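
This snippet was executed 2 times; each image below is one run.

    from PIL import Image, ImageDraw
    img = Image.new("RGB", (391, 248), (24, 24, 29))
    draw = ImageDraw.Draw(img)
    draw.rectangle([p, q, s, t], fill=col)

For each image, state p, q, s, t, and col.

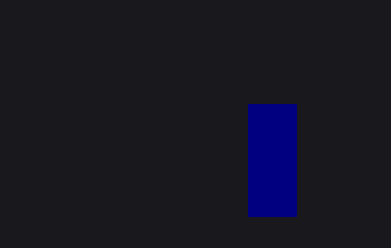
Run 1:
p = 248
q = 104
s = 296
t = 216
col = 'navy'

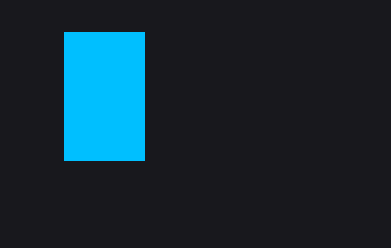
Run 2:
p = 64, q = 32, s = 144, t = 160, col = 'deepskyblue'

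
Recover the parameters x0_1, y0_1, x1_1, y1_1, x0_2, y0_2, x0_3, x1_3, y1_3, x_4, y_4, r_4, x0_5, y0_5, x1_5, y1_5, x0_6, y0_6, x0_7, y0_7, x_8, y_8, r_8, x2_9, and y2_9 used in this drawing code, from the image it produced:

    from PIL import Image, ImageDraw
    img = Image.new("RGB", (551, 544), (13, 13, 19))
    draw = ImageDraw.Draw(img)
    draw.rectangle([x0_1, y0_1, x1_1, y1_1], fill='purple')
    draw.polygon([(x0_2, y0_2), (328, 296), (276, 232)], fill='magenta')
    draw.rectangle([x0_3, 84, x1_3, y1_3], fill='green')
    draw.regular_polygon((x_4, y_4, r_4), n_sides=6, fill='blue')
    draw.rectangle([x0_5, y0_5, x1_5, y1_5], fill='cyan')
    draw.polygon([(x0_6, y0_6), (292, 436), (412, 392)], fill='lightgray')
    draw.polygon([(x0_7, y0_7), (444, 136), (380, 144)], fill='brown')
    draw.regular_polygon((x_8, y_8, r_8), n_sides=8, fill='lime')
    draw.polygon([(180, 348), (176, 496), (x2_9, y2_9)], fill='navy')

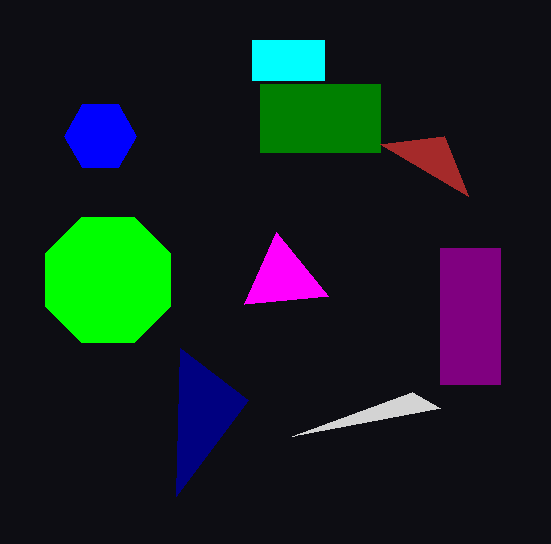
x0_1 = 440, y0_1 = 248, x1_1 = 500, y1_1 = 384, x0_2 = 244, y0_2 = 304, x0_3 = 260, x1_3 = 380, y1_3 = 152, x_4 = 100, y_4 = 136, r_4 = 36, x0_5 = 252, y0_5 = 40, x1_5 = 324, y1_5 = 80, x0_6 = 440, y0_6 = 408, x0_7 = 468, y0_7 = 196, x_8 = 108, y_8 = 280, r_8 = 68, x2_9 = 248, y2_9 = 400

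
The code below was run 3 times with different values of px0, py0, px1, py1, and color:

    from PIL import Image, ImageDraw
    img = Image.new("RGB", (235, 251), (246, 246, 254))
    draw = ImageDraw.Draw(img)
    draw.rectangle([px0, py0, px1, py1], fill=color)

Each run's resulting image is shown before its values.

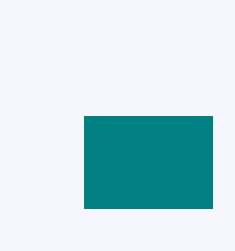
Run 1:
px0 = 84; py0 = 116; px1 = 212; py1 = 208; color = 'teal'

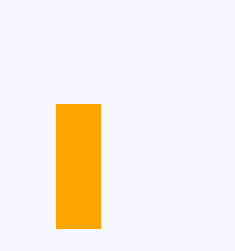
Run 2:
px0 = 56
py0 = 104
px1 = 100
py1 = 228
color = 'orange'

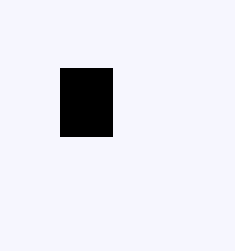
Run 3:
px0 = 60, py0 = 68, px1 = 112, py1 = 136, color = 'black'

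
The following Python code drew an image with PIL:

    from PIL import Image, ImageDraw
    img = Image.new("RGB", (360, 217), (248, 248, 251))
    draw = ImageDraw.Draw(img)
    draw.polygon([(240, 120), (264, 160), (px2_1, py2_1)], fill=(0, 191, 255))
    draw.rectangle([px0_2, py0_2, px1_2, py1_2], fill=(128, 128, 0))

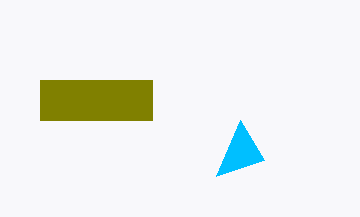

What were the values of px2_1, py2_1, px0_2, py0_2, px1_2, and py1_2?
px2_1 = 216, py2_1 = 176, px0_2 = 40, py0_2 = 80, px1_2 = 152, py1_2 = 120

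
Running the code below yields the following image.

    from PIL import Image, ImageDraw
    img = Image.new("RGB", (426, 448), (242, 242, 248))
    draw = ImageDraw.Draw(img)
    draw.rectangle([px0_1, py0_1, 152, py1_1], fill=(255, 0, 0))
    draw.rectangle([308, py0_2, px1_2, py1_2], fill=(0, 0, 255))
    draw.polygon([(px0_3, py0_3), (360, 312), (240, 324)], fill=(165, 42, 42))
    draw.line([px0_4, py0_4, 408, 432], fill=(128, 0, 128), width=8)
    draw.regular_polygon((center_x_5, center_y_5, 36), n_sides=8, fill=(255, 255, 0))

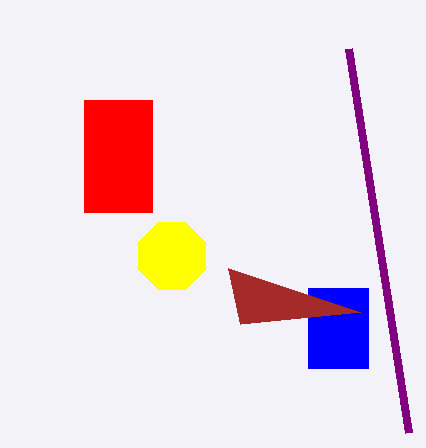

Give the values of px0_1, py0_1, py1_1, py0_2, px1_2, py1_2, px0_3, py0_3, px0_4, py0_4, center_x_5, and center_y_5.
px0_1 = 84, py0_1 = 100, py1_1 = 212, py0_2 = 288, px1_2 = 368, py1_2 = 368, px0_3 = 228, py0_3 = 268, px0_4 = 348, py0_4 = 48, center_x_5 = 172, center_y_5 = 256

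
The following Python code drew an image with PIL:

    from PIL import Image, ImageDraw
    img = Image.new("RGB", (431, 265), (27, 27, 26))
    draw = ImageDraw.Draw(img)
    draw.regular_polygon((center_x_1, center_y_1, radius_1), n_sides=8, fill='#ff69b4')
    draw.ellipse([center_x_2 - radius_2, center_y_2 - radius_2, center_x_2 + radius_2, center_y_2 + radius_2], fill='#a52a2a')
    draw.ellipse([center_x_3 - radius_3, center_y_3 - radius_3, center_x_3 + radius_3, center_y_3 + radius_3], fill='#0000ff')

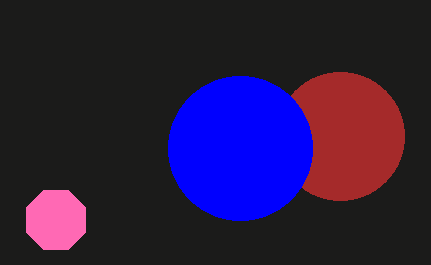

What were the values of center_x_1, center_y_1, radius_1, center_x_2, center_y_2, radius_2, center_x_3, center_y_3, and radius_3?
center_x_1 = 56
center_y_1 = 220
radius_1 = 32
center_x_2 = 340
center_y_2 = 136
radius_2 = 64
center_x_3 = 240
center_y_3 = 148
radius_3 = 72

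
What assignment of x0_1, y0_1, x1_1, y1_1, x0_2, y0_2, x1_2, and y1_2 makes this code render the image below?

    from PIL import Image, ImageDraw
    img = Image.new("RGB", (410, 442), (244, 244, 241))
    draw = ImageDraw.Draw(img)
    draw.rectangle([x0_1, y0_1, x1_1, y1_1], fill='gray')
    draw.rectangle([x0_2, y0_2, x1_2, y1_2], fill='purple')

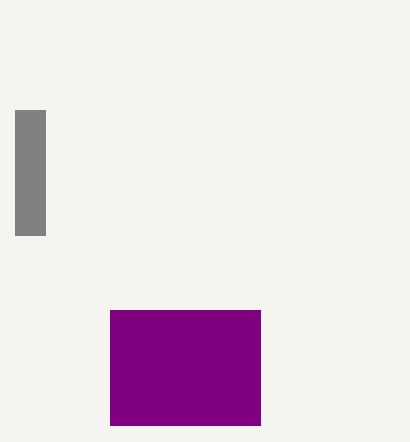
x0_1 = 15; y0_1 = 110; x1_1 = 45; y1_1 = 235; x0_2 = 110; y0_2 = 310; x1_2 = 260; y1_2 = 425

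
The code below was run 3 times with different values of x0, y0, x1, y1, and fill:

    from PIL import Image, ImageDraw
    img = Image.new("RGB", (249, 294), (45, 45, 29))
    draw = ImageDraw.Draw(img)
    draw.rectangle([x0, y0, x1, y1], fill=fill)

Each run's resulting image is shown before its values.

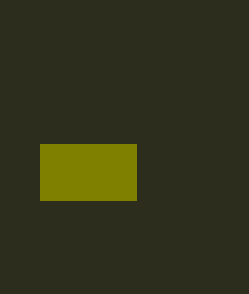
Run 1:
x0 = 40
y0 = 144
x1 = 136
y1 = 200
fill = 'olive'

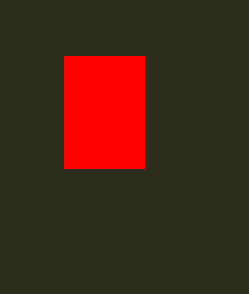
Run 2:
x0 = 64
y0 = 56
x1 = 144
y1 = 168
fill = 'red'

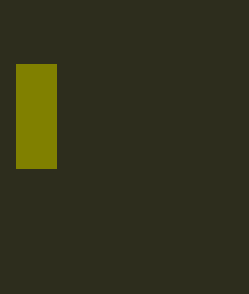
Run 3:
x0 = 16; y0 = 64; x1 = 56; y1 = 168; fill = 'olive'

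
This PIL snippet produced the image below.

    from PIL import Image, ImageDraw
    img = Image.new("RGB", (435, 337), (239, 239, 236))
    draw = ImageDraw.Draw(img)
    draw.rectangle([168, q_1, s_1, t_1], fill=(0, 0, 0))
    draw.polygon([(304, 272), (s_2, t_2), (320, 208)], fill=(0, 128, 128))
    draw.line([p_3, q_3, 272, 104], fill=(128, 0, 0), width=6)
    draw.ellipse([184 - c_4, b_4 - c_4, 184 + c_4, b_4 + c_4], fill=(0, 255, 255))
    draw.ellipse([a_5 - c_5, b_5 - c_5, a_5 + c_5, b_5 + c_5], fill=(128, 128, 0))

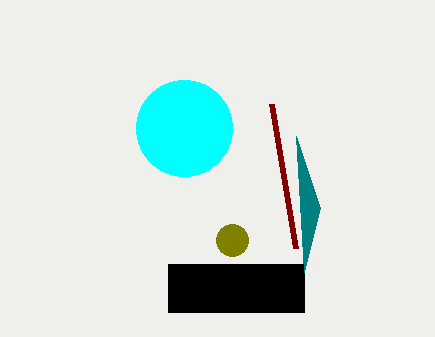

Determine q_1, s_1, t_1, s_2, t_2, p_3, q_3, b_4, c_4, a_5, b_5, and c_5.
q_1 = 264
s_1 = 304
t_1 = 312
s_2 = 296
t_2 = 136
p_3 = 296
q_3 = 248
b_4 = 128
c_4 = 48
a_5 = 232
b_5 = 240
c_5 = 16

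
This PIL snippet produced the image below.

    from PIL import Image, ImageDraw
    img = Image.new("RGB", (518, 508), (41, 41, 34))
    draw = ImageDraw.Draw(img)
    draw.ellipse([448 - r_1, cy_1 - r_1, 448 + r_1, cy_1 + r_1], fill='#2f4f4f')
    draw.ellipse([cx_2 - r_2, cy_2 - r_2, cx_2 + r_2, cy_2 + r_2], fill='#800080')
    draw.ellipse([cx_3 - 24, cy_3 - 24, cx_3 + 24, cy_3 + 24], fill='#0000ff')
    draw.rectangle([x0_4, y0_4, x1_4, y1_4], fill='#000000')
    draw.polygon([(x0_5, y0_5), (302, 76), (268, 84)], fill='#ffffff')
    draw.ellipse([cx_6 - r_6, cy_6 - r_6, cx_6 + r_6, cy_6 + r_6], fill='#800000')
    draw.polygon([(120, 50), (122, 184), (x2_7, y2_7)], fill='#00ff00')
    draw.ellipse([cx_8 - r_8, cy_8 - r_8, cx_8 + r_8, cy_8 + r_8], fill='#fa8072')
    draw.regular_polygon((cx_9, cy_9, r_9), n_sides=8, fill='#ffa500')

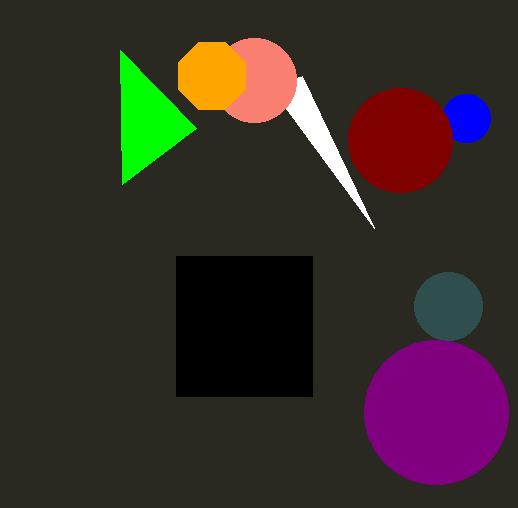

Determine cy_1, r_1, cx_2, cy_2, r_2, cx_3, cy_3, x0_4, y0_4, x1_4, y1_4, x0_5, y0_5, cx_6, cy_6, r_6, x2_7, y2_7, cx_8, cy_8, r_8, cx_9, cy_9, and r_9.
cy_1 = 306
r_1 = 34
cx_2 = 436
cy_2 = 412
r_2 = 72
cx_3 = 466
cy_3 = 118
x0_4 = 176
y0_4 = 256
x1_4 = 312
y1_4 = 396
x0_5 = 374
y0_5 = 228
cx_6 = 400
cy_6 = 140
r_6 = 52
x2_7 = 196
y2_7 = 128
cx_8 = 254
cy_8 = 80
r_8 = 42
cx_9 = 212
cy_9 = 76
r_9 = 36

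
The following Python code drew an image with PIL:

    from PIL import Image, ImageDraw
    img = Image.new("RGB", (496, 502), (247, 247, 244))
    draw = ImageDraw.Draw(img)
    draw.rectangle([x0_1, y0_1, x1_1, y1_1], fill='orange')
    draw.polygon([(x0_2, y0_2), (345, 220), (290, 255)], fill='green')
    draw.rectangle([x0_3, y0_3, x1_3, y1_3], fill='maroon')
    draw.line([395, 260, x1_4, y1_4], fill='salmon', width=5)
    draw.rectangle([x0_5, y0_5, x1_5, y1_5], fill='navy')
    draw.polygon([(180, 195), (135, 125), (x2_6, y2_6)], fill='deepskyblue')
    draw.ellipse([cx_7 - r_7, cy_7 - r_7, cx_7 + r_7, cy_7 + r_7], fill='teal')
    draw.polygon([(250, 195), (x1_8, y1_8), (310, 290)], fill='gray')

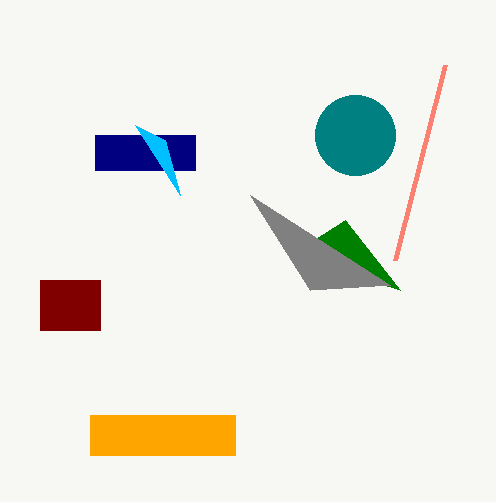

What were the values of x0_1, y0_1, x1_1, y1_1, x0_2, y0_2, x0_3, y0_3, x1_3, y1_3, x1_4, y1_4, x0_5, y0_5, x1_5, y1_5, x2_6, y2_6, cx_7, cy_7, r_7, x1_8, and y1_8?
x0_1 = 90, y0_1 = 415, x1_1 = 235, y1_1 = 455, x0_2 = 400, y0_2 = 290, x0_3 = 40, y0_3 = 280, x1_3 = 100, y1_3 = 330, x1_4 = 445, y1_4 = 65, x0_5 = 95, y0_5 = 135, x1_5 = 195, y1_5 = 170, x2_6 = 165, y2_6 = 140, cx_7 = 355, cy_7 = 135, r_7 = 40, x1_8 = 390, y1_8 = 285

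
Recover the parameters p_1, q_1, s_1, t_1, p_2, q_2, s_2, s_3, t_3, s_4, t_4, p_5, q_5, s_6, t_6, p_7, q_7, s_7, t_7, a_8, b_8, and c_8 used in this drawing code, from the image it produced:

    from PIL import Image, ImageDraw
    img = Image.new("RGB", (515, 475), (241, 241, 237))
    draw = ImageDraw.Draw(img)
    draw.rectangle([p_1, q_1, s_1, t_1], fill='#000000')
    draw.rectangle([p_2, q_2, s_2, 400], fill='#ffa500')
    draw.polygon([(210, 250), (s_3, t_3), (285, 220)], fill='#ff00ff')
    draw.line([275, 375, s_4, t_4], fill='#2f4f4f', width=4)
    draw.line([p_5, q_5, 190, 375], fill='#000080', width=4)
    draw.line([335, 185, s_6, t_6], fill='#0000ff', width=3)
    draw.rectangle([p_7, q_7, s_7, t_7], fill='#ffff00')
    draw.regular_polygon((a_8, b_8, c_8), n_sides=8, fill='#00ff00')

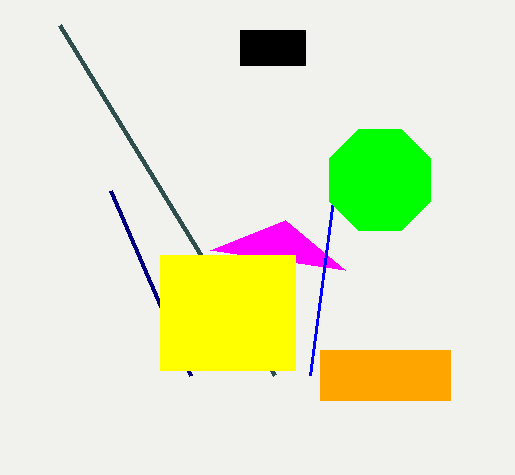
p_1 = 240, q_1 = 30, s_1 = 305, t_1 = 65, p_2 = 320, q_2 = 350, s_2 = 450, s_3 = 345, t_3 = 270, s_4 = 60, t_4 = 25, p_5 = 110, q_5 = 190, s_6 = 310, t_6 = 375, p_7 = 160, q_7 = 255, s_7 = 295, t_7 = 370, a_8 = 380, b_8 = 180, c_8 = 55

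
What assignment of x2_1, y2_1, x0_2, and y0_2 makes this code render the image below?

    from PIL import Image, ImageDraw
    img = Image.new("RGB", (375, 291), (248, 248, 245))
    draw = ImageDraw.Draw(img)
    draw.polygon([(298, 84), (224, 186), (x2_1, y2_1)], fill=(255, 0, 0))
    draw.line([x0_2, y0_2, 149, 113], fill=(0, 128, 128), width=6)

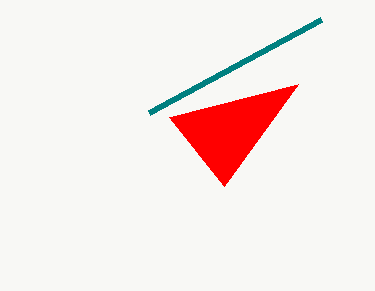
x2_1 = 169; y2_1 = 117; x0_2 = 321; y0_2 = 20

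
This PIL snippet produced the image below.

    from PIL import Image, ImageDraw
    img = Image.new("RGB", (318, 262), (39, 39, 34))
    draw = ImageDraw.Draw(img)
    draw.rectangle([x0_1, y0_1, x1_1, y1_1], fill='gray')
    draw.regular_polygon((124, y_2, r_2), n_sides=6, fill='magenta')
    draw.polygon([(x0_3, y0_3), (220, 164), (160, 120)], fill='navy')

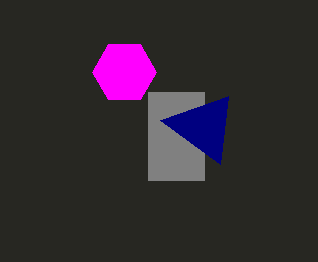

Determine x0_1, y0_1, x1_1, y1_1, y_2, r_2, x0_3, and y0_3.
x0_1 = 148; y0_1 = 92; x1_1 = 204; y1_1 = 180; y_2 = 72; r_2 = 32; x0_3 = 228; y0_3 = 96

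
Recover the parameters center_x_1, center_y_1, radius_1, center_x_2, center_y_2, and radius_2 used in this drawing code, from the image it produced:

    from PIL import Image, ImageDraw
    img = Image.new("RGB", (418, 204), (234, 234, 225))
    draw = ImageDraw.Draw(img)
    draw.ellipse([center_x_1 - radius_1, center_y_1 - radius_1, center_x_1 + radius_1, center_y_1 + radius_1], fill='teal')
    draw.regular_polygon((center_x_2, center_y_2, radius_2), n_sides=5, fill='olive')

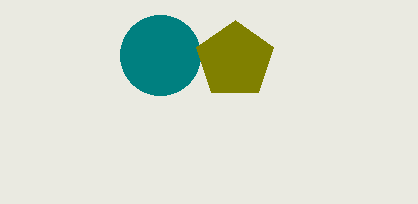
center_x_1 = 160
center_y_1 = 55
radius_1 = 40
center_x_2 = 235
center_y_2 = 60
radius_2 = 40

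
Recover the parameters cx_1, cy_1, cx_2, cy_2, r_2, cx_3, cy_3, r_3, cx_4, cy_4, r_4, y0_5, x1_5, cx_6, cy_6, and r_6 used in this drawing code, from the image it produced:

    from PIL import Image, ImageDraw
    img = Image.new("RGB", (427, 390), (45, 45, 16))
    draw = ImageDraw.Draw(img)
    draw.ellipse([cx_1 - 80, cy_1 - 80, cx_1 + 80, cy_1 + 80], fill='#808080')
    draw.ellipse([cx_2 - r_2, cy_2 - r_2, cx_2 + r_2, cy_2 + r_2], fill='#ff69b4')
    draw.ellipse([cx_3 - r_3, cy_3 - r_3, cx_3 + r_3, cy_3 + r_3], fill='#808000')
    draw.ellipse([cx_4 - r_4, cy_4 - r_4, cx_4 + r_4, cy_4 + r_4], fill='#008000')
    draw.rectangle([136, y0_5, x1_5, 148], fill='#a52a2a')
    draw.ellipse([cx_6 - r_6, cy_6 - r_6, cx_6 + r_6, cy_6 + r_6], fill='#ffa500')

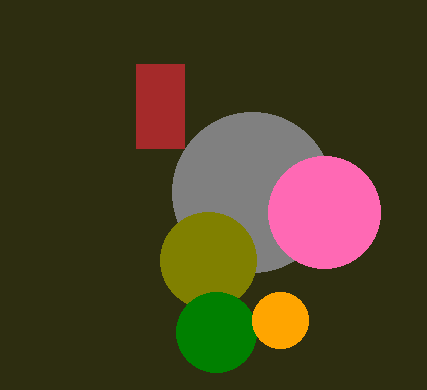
cx_1 = 252; cy_1 = 192; cx_2 = 324; cy_2 = 212; r_2 = 56; cx_3 = 208; cy_3 = 260; r_3 = 48; cx_4 = 216; cy_4 = 332; r_4 = 40; y0_5 = 64; x1_5 = 184; cx_6 = 280; cy_6 = 320; r_6 = 28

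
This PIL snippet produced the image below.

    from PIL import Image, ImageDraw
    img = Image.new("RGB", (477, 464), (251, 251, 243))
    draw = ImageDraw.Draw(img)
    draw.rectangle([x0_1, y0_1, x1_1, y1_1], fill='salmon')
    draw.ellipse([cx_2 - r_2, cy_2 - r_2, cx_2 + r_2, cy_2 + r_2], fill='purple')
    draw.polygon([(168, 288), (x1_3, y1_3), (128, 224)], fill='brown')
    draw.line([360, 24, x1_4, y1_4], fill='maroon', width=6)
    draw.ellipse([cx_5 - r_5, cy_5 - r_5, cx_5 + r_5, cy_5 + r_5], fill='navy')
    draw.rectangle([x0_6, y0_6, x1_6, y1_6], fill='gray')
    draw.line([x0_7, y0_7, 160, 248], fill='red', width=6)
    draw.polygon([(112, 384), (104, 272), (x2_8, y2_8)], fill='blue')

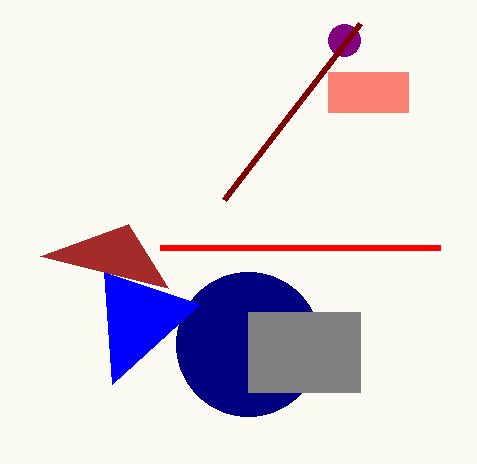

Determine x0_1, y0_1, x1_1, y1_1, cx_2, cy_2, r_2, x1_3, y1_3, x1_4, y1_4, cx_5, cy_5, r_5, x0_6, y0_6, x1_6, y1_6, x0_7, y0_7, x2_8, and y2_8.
x0_1 = 328, y0_1 = 72, x1_1 = 408, y1_1 = 112, cx_2 = 344, cy_2 = 40, r_2 = 16, x1_3 = 40, y1_3 = 256, x1_4 = 224, y1_4 = 200, cx_5 = 248, cy_5 = 344, r_5 = 72, x0_6 = 248, y0_6 = 312, x1_6 = 360, y1_6 = 392, x0_7 = 440, y0_7 = 248, x2_8 = 200, y2_8 = 304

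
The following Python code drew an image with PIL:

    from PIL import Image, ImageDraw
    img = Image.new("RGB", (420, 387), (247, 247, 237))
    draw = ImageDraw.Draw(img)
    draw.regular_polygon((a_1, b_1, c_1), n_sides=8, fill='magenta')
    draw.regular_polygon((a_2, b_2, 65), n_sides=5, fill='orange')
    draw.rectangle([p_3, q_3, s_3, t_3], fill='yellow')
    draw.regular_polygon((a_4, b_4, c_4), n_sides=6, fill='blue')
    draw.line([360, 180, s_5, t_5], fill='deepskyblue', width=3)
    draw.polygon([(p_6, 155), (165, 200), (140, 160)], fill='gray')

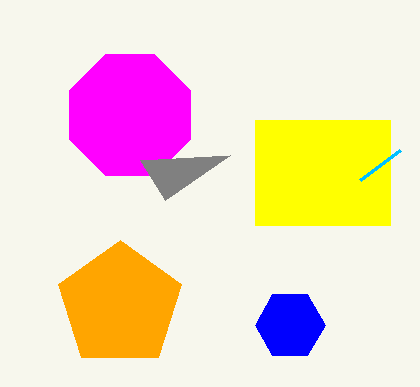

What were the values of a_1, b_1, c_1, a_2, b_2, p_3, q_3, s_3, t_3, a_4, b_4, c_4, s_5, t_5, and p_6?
a_1 = 130, b_1 = 115, c_1 = 65, a_2 = 120, b_2 = 305, p_3 = 255, q_3 = 120, s_3 = 390, t_3 = 225, a_4 = 290, b_4 = 325, c_4 = 35, s_5 = 400, t_5 = 150, p_6 = 230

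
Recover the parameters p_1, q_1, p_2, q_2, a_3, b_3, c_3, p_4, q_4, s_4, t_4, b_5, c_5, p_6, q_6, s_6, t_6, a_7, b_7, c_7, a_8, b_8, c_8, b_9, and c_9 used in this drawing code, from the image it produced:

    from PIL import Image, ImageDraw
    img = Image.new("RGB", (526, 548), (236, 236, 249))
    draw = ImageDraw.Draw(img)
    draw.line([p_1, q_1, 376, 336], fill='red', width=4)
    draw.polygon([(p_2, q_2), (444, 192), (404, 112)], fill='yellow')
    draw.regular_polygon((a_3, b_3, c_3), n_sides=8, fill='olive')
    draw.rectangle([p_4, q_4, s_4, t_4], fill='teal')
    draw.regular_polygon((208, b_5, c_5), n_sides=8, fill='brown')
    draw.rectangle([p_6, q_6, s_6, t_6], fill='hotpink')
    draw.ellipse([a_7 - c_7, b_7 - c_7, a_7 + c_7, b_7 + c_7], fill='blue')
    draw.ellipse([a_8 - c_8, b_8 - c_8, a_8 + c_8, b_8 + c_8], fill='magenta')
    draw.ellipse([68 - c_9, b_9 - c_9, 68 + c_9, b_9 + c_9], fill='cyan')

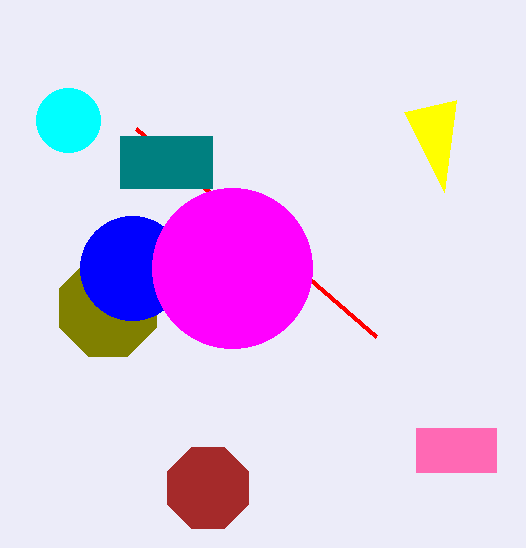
p_1 = 136, q_1 = 128, p_2 = 456, q_2 = 100, a_3 = 108, b_3 = 308, c_3 = 52, p_4 = 120, q_4 = 136, s_4 = 212, t_4 = 188, b_5 = 488, c_5 = 44, p_6 = 416, q_6 = 428, s_6 = 496, t_6 = 472, a_7 = 132, b_7 = 268, c_7 = 52, a_8 = 232, b_8 = 268, c_8 = 80, b_9 = 120, c_9 = 32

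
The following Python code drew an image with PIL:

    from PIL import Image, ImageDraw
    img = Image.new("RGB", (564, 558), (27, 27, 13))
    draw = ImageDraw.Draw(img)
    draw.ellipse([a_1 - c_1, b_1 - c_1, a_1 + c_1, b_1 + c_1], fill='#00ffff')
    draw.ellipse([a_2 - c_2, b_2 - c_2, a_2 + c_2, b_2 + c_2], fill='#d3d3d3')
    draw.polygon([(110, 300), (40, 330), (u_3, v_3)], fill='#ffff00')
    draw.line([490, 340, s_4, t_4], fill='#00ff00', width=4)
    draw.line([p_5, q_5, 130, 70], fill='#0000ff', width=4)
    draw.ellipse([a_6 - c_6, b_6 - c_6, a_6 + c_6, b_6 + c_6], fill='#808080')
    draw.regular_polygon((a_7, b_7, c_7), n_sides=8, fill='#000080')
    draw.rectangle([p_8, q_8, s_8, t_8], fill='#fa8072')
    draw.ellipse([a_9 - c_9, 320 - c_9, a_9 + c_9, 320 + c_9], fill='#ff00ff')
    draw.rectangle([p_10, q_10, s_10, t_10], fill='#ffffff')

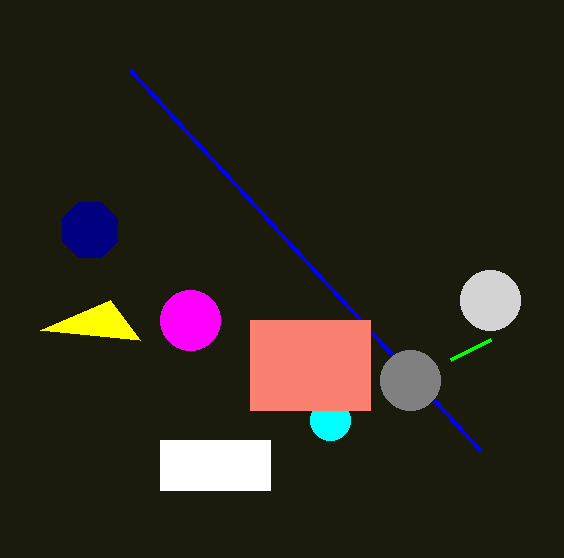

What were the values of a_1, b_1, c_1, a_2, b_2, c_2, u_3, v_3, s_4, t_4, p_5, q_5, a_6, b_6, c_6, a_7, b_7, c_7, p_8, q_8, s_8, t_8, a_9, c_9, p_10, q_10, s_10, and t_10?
a_1 = 330; b_1 = 420; c_1 = 20; a_2 = 490; b_2 = 300; c_2 = 30; u_3 = 140; v_3 = 340; s_4 = 450; t_4 = 360; p_5 = 480; q_5 = 450; a_6 = 410; b_6 = 380; c_6 = 30; a_7 = 90; b_7 = 230; c_7 = 30; p_8 = 250; q_8 = 320; s_8 = 370; t_8 = 410; a_9 = 190; c_9 = 30; p_10 = 160; q_10 = 440; s_10 = 270; t_10 = 490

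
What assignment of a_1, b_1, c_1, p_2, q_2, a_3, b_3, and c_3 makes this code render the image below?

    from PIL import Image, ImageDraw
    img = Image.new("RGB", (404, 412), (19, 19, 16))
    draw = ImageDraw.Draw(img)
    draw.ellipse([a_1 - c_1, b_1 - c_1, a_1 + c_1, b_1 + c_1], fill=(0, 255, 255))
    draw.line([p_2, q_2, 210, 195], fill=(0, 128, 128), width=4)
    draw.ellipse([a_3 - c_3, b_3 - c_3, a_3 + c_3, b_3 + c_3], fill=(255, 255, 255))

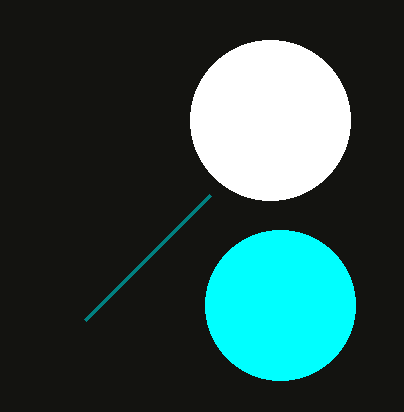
a_1 = 280
b_1 = 305
c_1 = 75
p_2 = 85
q_2 = 320
a_3 = 270
b_3 = 120
c_3 = 80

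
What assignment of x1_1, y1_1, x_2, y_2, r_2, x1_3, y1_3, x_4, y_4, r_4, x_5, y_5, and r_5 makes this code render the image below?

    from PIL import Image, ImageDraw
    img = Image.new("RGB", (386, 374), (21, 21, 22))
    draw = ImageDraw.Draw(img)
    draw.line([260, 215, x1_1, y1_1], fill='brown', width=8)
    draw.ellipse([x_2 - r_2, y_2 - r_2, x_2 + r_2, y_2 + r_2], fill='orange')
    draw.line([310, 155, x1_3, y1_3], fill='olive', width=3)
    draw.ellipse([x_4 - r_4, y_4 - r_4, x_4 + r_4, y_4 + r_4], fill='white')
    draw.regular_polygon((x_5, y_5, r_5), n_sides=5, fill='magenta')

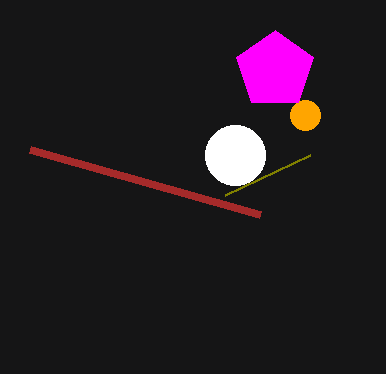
x1_1 = 30
y1_1 = 150
x_2 = 305
y_2 = 115
r_2 = 15
x1_3 = 225
y1_3 = 195
x_4 = 235
y_4 = 155
r_4 = 30
x_5 = 275
y_5 = 70
r_5 = 40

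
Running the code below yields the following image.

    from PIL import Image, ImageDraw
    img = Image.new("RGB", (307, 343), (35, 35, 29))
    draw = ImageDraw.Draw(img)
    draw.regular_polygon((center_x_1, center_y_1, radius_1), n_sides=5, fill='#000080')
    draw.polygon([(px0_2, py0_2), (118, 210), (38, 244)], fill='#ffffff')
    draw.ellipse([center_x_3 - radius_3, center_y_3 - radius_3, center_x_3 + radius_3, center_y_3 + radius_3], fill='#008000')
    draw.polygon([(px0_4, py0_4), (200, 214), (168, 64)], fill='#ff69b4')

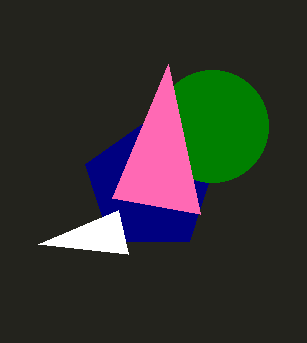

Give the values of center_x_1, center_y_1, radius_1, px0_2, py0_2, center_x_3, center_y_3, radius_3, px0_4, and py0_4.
center_x_1 = 150; center_y_1 = 186; radius_1 = 68; px0_2 = 128; py0_2 = 254; center_x_3 = 212; center_y_3 = 126; radius_3 = 56; px0_4 = 112; py0_4 = 198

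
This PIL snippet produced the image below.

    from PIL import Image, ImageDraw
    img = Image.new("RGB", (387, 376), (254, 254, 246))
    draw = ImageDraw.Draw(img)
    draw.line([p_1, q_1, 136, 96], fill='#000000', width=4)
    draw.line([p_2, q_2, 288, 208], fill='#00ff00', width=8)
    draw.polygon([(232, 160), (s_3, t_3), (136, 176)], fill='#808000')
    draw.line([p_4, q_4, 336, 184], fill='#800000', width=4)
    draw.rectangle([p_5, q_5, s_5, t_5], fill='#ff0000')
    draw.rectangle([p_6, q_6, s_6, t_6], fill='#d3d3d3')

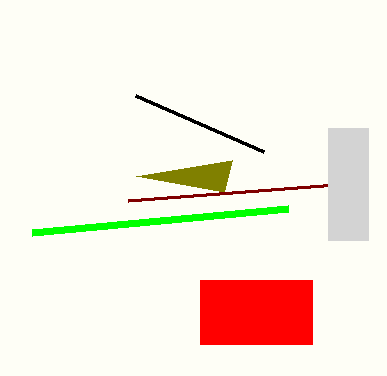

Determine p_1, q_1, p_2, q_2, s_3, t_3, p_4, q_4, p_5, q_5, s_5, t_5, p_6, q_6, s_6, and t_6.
p_1 = 264
q_1 = 152
p_2 = 32
q_2 = 232
s_3 = 224
t_3 = 192
p_4 = 128
q_4 = 200
p_5 = 200
q_5 = 280
s_5 = 312
t_5 = 344
p_6 = 328
q_6 = 128
s_6 = 368
t_6 = 240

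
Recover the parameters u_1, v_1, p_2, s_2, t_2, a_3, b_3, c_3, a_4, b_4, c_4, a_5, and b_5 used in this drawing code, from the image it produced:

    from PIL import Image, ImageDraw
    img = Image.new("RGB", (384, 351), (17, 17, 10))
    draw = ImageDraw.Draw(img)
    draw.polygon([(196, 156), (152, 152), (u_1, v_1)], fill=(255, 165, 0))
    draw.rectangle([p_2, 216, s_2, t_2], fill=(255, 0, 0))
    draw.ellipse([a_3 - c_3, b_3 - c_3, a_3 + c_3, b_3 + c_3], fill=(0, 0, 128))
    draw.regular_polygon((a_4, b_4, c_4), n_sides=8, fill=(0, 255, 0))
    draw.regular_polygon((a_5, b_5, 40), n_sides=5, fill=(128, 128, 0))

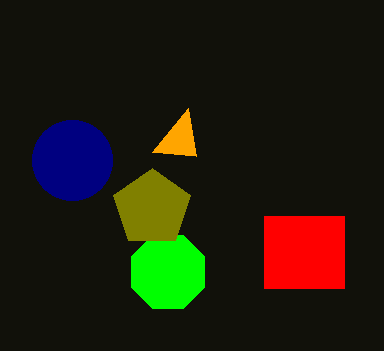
u_1 = 188, v_1 = 108, p_2 = 264, s_2 = 344, t_2 = 288, a_3 = 72, b_3 = 160, c_3 = 40, a_4 = 168, b_4 = 272, c_4 = 40, a_5 = 152, b_5 = 208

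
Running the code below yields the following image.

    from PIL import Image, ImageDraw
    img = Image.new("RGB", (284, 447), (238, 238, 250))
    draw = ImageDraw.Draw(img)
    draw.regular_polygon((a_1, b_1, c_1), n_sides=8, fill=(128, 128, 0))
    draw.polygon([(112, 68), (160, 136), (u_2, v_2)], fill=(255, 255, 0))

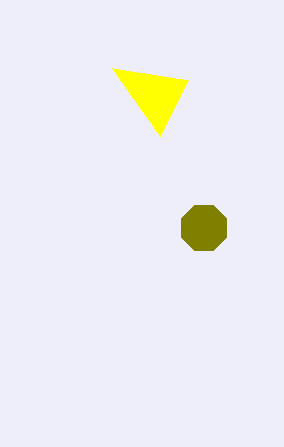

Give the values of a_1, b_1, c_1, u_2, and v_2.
a_1 = 204
b_1 = 228
c_1 = 24
u_2 = 188
v_2 = 80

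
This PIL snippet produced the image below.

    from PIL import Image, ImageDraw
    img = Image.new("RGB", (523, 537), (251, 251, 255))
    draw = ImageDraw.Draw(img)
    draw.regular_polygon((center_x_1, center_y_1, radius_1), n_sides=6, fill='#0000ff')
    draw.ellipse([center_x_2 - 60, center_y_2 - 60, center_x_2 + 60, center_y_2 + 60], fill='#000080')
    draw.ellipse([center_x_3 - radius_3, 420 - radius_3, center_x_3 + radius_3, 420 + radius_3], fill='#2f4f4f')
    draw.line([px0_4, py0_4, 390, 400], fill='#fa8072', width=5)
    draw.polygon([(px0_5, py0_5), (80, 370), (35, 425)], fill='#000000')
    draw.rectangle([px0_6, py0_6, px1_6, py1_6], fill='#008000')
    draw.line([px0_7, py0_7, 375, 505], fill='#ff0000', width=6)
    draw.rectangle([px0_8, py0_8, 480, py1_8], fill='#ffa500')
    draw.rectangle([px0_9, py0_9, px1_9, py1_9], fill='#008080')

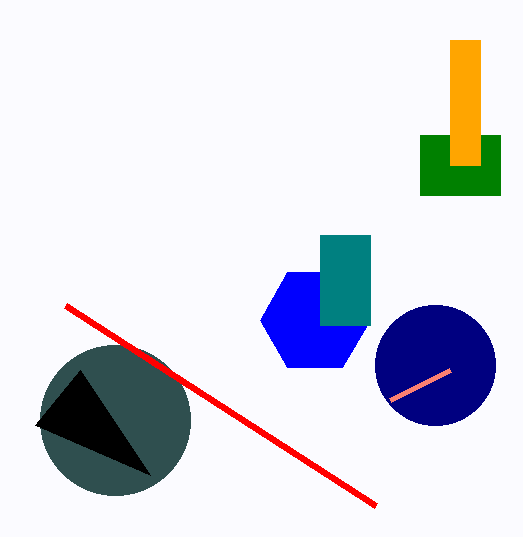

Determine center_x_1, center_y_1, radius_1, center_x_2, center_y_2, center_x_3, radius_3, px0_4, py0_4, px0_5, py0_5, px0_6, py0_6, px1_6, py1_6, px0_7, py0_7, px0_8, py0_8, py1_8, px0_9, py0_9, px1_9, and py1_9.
center_x_1 = 315, center_y_1 = 320, radius_1 = 55, center_x_2 = 435, center_y_2 = 365, center_x_3 = 115, radius_3 = 75, px0_4 = 450, py0_4 = 370, px0_5 = 150, py0_5 = 475, px0_6 = 420, py0_6 = 135, px1_6 = 500, py1_6 = 195, px0_7 = 65, py0_7 = 305, px0_8 = 450, py0_8 = 40, py1_8 = 165, px0_9 = 320, py0_9 = 235, px1_9 = 370, py1_9 = 325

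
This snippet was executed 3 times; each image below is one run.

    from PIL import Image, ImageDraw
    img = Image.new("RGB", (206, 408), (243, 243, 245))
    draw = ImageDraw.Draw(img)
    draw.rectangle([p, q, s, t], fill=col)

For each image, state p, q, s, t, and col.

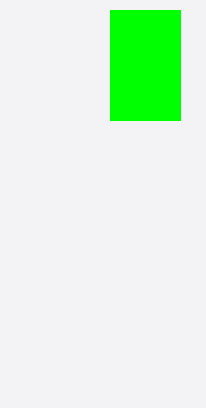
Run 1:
p = 110, q = 10, s = 180, t = 120, col = 'lime'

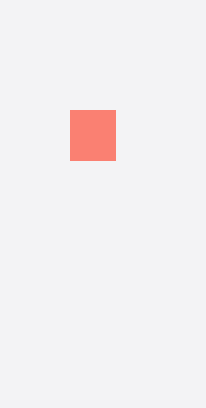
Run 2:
p = 70; q = 110; s = 115; t = 160; col = 'salmon'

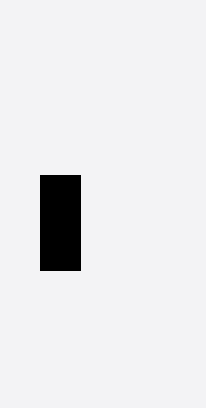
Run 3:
p = 40; q = 175; s = 80; t = 270; col = 'black'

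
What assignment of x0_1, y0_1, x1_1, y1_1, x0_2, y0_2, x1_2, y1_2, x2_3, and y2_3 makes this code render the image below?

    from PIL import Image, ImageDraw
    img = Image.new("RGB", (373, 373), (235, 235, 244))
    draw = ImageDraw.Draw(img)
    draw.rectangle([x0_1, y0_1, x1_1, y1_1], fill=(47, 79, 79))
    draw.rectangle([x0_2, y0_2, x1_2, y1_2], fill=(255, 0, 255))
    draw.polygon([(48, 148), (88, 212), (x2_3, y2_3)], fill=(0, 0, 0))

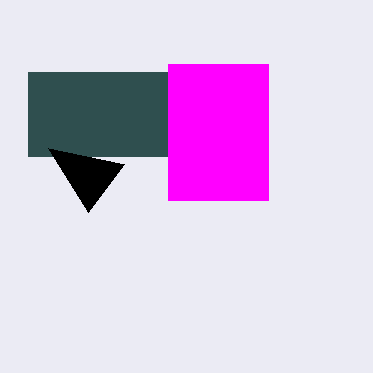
x0_1 = 28; y0_1 = 72; x1_1 = 168; y1_1 = 156; x0_2 = 168; y0_2 = 64; x1_2 = 268; y1_2 = 200; x2_3 = 124; y2_3 = 164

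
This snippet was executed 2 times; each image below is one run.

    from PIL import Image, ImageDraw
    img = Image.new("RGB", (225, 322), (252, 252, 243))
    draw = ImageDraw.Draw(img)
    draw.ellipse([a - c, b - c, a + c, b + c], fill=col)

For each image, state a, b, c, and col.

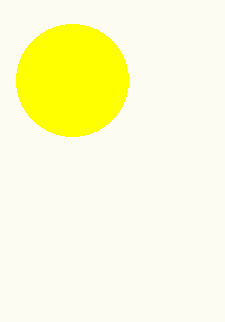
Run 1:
a = 72
b = 80
c = 56
col = 'yellow'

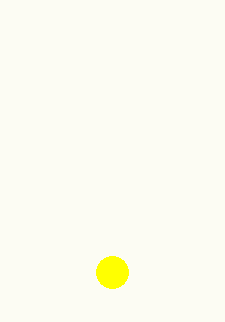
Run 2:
a = 112
b = 272
c = 16
col = 'yellow'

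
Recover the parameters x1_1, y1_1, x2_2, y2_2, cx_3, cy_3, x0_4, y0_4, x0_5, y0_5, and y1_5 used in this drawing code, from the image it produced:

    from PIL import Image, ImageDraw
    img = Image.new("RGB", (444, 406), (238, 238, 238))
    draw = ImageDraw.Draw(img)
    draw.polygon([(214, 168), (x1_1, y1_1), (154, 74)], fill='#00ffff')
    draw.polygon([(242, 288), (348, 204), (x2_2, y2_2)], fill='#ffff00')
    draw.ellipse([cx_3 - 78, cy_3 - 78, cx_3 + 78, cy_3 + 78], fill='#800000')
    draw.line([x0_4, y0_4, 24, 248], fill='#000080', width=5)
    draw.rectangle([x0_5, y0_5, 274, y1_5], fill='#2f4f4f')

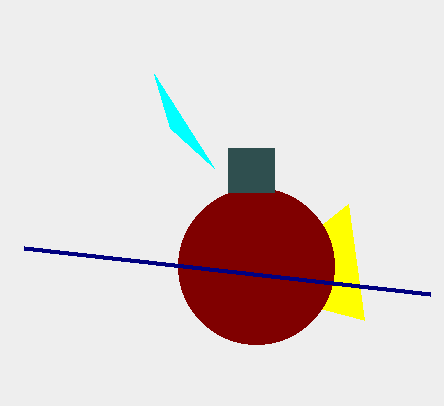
x1_1 = 170
y1_1 = 128
x2_2 = 364
y2_2 = 320
cx_3 = 256
cy_3 = 266
x0_4 = 430
y0_4 = 294
x0_5 = 228
y0_5 = 148
y1_5 = 192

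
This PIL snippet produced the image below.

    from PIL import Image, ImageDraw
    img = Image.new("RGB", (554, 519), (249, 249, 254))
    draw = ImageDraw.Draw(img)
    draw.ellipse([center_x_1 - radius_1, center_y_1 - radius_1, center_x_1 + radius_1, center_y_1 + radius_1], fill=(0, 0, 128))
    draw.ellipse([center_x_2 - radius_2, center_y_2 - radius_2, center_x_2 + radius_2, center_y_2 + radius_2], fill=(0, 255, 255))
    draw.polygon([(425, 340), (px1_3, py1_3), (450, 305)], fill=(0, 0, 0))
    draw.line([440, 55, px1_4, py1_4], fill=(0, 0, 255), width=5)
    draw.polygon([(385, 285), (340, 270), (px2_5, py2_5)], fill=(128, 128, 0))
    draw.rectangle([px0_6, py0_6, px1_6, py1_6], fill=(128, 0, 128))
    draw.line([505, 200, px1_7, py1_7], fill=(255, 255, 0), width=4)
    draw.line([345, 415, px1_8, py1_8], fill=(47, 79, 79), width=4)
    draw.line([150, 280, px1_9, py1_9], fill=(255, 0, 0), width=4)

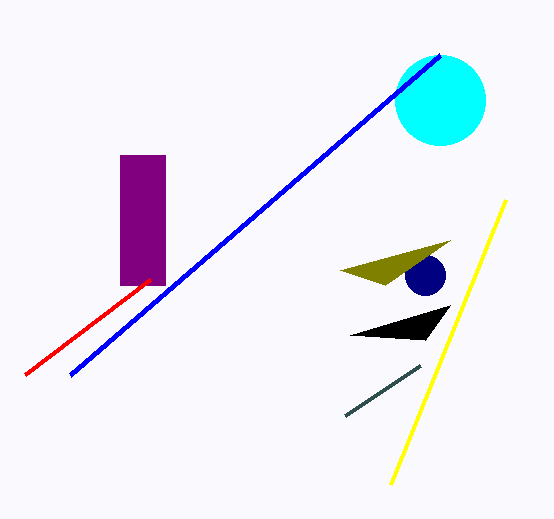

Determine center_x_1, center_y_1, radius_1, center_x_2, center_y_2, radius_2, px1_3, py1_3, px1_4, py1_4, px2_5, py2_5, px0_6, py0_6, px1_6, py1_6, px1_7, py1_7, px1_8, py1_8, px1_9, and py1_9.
center_x_1 = 425; center_y_1 = 275; radius_1 = 20; center_x_2 = 440; center_y_2 = 100; radius_2 = 45; px1_3 = 350; py1_3 = 335; px1_4 = 70; py1_4 = 375; px2_5 = 450; py2_5 = 240; px0_6 = 120; py0_6 = 155; px1_6 = 165; py1_6 = 285; px1_7 = 390; py1_7 = 485; px1_8 = 420; py1_8 = 365; px1_9 = 25; py1_9 = 375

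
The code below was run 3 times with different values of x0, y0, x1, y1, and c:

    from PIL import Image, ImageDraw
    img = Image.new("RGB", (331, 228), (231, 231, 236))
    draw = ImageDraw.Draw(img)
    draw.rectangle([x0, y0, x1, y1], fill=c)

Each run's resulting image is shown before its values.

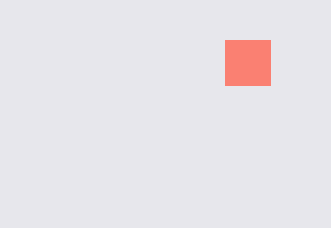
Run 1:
x0 = 225
y0 = 40
x1 = 270
y1 = 85
c = 'salmon'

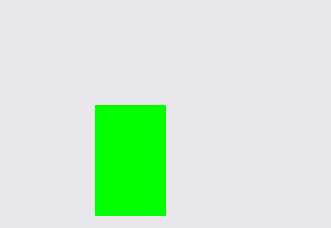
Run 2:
x0 = 95
y0 = 105
x1 = 165
y1 = 215
c = 'lime'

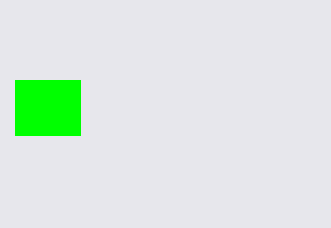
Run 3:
x0 = 15; y0 = 80; x1 = 80; y1 = 135; c = 'lime'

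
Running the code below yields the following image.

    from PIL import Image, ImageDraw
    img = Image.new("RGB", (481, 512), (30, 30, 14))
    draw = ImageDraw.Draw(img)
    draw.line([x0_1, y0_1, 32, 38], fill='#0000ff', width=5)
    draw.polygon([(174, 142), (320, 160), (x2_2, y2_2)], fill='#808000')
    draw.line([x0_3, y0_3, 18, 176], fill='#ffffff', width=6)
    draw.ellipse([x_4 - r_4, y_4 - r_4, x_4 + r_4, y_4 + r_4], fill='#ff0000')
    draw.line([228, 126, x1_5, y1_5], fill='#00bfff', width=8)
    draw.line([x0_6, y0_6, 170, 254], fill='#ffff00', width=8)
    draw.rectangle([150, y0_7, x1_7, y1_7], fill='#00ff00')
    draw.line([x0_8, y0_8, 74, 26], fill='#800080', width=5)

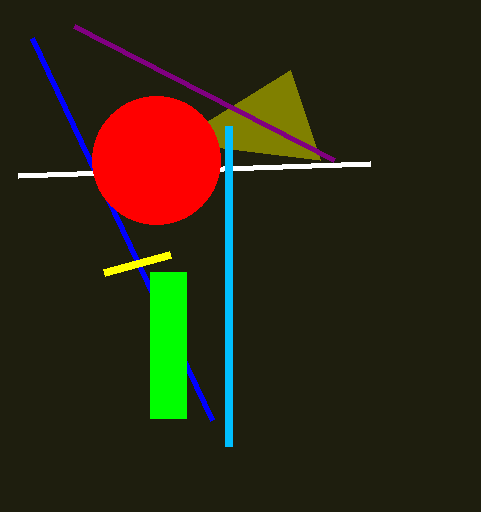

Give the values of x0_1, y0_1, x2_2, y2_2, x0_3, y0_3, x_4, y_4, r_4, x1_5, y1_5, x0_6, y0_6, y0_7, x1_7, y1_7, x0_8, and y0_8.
x0_1 = 212, y0_1 = 420, x2_2 = 290, y2_2 = 70, x0_3 = 370, y0_3 = 164, x_4 = 156, y_4 = 160, r_4 = 64, x1_5 = 228, y1_5 = 446, x0_6 = 104, y0_6 = 272, y0_7 = 272, x1_7 = 186, y1_7 = 418, x0_8 = 334, y0_8 = 160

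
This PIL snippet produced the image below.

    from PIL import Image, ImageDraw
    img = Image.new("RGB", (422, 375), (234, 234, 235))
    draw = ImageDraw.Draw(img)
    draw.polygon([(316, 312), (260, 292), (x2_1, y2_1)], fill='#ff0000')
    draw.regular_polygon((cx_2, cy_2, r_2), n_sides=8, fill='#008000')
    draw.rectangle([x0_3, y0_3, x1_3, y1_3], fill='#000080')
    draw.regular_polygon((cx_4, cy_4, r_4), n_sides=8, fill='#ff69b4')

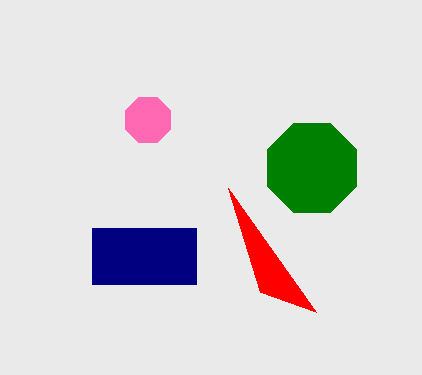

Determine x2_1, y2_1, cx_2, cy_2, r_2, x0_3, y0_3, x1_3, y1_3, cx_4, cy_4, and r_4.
x2_1 = 228, y2_1 = 188, cx_2 = 312, cy_2 = 168, r_2 = 48, x0_3 = 92, y0_3 = 228, x1_3 = 196, y1_3 = 284, cx_4 = 148, cy_4 = 120, r_4 = 24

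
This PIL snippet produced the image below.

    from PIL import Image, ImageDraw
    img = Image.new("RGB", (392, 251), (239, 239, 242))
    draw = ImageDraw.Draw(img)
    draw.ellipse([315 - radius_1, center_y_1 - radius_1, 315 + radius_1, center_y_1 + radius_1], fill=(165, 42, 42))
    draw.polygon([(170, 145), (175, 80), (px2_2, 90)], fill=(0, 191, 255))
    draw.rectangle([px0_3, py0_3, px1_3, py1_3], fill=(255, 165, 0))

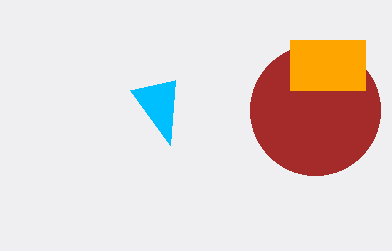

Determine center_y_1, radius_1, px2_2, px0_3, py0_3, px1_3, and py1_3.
center_y_1 = 110
radius_1 = 65
px2_2 = 130
px0_3 = 290
py0_3 = 40
px1_3 = 365
py1_3 = 90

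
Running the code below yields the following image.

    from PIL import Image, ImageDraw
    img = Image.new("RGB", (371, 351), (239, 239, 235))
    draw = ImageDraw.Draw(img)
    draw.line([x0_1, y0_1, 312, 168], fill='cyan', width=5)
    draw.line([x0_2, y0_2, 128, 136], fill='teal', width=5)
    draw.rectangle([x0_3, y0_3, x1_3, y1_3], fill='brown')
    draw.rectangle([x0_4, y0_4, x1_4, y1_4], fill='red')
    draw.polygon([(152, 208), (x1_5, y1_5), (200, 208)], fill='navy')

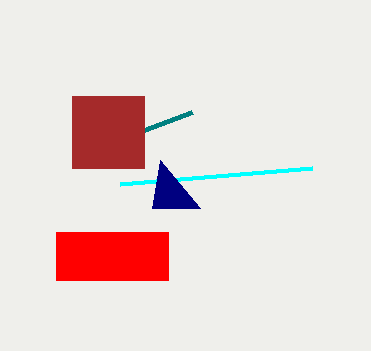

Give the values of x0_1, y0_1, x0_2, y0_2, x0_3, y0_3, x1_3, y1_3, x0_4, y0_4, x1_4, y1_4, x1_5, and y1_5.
x0_1 = 120
y0_1 = 184
x0_2 = 192
y0_2 = 112
x0_3 = 72
y0_3 = 96
x1_3 = 144
y1_3 = 168
x0_4 = 56
y0_4 = 232
x1_4 = 168
y1_4 = 280
x1_5 = 160
y1_5 = 160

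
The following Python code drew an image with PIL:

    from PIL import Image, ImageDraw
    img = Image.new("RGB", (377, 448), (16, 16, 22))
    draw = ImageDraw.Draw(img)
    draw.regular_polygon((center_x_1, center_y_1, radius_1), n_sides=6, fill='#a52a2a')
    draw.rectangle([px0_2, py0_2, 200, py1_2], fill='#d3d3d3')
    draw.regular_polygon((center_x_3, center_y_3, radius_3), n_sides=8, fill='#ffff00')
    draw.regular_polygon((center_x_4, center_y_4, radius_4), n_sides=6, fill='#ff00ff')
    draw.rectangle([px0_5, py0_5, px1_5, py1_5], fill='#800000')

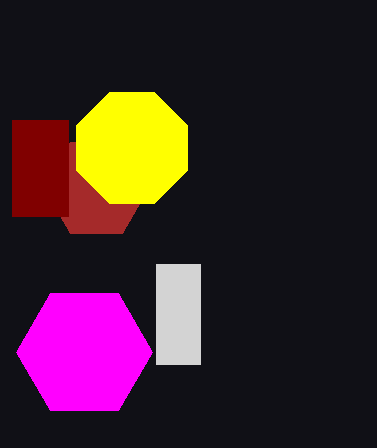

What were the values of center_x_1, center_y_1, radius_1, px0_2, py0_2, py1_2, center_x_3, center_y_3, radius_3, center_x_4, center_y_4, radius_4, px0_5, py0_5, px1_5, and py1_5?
center_x_1 = 96, center_y_1 = 188, radius_1 = 52, px0_2 = 156, py0_2 = 264, py1_2 = 364, center_x_3 = 132, center_y_3 = 148, radius_3 = 60, center_x_4 = 84, center_y_4 = 352, radius_4 = 68, px0_5 = 12, py0_5 = 120, px1_5 = 68, py1_5 = 216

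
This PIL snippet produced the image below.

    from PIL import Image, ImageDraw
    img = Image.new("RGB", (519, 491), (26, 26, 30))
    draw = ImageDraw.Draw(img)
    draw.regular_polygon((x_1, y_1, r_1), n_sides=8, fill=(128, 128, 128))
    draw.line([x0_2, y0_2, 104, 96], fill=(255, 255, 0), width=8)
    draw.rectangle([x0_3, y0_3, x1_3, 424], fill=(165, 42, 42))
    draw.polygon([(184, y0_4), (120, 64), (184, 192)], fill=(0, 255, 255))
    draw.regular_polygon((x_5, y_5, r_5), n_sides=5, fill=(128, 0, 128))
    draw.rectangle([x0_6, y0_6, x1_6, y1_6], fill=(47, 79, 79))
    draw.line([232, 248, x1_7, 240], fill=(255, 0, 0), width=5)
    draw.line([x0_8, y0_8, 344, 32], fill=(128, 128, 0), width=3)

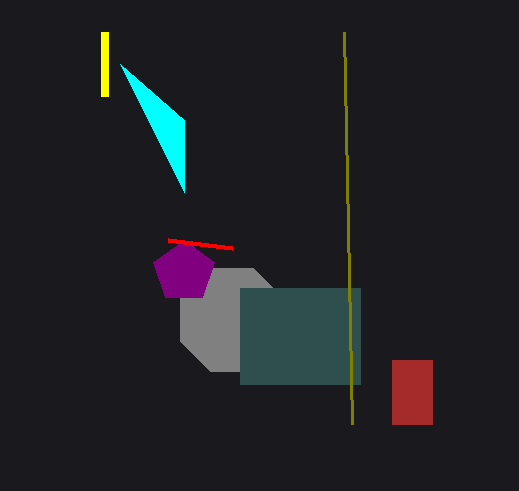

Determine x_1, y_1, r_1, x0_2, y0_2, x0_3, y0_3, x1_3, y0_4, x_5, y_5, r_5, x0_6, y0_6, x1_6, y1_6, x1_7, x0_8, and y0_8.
x_1 = 232
y_1 = 320
r_1 = 56
x0_2 = 104
y0_2 = 32
x0_3 = 392
y0_3 = 360
x1_3 = 432
y0_4 = 120
x_5 = 184
y_5 = 272
r_5 = 32
x0_6 = 240
y0_6 = 288
x1_6 = 360
y1_6 = 384
x1_7 = 168
x0_8 = 352
y0_8 = 424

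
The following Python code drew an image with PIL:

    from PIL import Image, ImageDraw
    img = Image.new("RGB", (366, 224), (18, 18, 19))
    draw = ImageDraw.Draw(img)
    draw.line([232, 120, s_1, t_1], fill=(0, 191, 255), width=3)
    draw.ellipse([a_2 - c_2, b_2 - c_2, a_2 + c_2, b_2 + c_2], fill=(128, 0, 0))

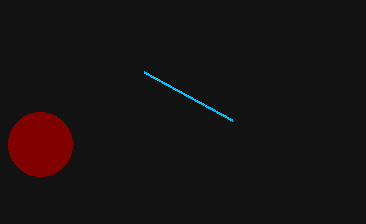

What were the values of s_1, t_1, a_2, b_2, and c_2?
s_1 = 144; t_1 = 72; a_2 = 40; b_2 = 144; c_2 = 32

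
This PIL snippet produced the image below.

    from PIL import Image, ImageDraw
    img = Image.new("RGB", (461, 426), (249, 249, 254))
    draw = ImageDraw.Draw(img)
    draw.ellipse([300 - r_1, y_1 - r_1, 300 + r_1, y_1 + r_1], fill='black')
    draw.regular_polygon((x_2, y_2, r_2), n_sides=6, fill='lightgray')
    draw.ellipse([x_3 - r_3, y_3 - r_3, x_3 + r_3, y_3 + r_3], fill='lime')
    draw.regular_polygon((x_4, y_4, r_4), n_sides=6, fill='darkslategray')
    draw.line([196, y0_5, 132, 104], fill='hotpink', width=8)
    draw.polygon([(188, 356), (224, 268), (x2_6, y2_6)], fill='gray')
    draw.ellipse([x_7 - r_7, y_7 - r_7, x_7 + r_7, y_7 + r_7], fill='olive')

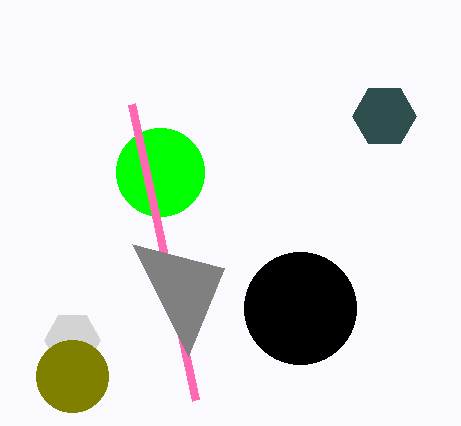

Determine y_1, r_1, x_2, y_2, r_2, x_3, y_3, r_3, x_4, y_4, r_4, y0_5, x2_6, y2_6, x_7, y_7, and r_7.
y_1 = 308, r_1 = 56, x_2 = 72, y_2 = 340, r_2 = 28, x_3 = 160, y_3 = 172, r_3 = 44, x_4 = 384, y_4 = 116, r_4 = 32, y0_5 = 400, x2_6 = 132, y2_6 = 244, x_7 = 72, y_7 = 376, r_7 = 36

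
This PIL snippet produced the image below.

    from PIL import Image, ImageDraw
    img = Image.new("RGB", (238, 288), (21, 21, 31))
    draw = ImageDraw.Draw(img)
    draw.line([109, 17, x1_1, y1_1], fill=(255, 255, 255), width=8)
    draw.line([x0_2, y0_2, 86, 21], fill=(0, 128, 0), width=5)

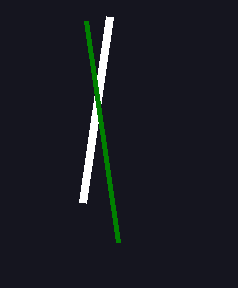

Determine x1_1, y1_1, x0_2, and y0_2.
x1_1 = 82
y1_1 = 203
x0_2 = 118
y0_2 = 242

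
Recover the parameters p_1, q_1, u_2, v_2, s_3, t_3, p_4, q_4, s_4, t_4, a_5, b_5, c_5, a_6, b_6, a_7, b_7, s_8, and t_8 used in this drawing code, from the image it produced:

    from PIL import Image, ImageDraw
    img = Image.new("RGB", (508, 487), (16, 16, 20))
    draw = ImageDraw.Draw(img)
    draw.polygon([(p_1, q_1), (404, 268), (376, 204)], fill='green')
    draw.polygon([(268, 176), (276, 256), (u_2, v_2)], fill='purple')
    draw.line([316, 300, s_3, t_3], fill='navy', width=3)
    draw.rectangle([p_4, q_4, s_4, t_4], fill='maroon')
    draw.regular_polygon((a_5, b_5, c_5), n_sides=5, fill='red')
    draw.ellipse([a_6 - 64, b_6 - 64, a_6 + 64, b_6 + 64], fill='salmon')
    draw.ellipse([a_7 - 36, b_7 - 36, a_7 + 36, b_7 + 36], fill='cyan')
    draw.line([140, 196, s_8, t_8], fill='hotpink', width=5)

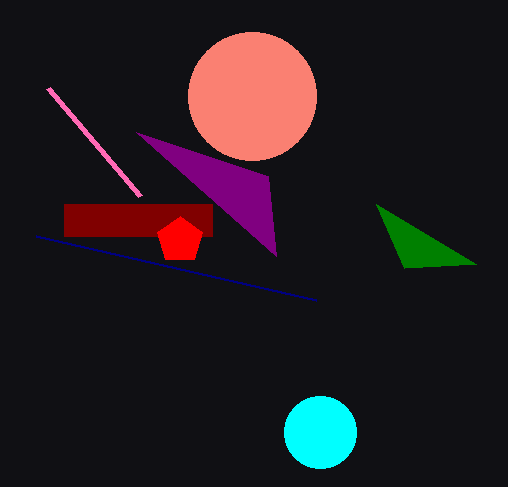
p_1 = 476
q_1 = 264
u_2 = 136
v_2 = 132
s_3 = 36
t_3 = 236
p_4 = 64
q_4 = 204
s_4 = 212
t_4 = 236
a_5 = 180
b_5 = 240
c_5 = 24
a_6 = 252
b_6 = 96
a_7 = 320
b_7 = 432
s_8 = 48
t_8 = 88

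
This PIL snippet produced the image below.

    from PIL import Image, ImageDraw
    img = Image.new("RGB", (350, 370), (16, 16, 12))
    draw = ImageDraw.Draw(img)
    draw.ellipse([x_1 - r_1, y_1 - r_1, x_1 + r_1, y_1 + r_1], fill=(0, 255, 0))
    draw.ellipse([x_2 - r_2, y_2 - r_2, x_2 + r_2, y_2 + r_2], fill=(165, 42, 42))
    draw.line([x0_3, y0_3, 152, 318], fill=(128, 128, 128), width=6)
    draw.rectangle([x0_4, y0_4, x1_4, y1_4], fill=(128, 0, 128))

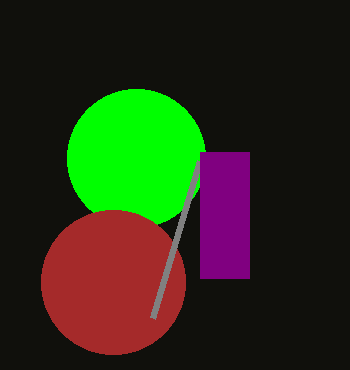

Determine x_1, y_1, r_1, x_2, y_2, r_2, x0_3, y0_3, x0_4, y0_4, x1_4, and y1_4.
x_1 = 136; y_1 = 158; r_1 = 69; x_2 = 113; y_2 = 282; r_2 = 72; x0_3 = 199; y0_3 = 161; x0_4 = 200; y0_4 = 152; x1_4 = 249; y1_4 = 278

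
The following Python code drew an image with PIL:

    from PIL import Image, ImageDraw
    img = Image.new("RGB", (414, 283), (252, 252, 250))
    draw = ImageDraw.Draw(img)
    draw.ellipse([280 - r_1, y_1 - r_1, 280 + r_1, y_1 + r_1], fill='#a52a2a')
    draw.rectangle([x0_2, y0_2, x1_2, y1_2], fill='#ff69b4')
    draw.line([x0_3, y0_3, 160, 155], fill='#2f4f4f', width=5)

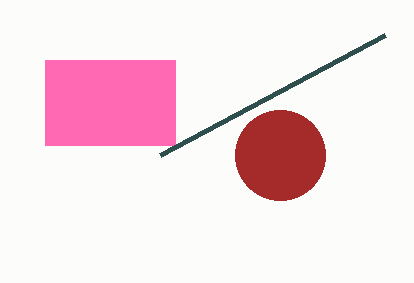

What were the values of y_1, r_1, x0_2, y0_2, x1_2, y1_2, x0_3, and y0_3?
y_1 = 155, r_1 = 45, x0_2 = 45, y0_2 = 60, x1_2 = 175, y1_2 = 145, x0_3 = 385, y0_3 = 35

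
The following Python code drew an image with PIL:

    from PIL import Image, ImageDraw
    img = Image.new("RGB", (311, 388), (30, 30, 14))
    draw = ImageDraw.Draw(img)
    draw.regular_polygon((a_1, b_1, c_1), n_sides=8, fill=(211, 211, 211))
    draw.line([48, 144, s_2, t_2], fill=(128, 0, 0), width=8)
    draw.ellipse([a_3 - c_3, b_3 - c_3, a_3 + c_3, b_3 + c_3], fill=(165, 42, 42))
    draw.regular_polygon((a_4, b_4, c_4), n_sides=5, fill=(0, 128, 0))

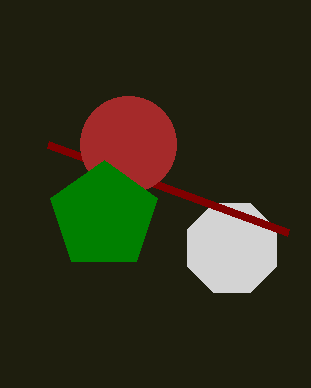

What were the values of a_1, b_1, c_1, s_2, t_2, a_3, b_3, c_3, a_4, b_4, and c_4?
a_1 = 232; b_1 = 248; c_1 = 48; s_2 = 288; t_2 = 232; a_3 = 128; b_3 = 144; c_3 = 48; a_4 = 104; b_4 = 216; c_4 = 56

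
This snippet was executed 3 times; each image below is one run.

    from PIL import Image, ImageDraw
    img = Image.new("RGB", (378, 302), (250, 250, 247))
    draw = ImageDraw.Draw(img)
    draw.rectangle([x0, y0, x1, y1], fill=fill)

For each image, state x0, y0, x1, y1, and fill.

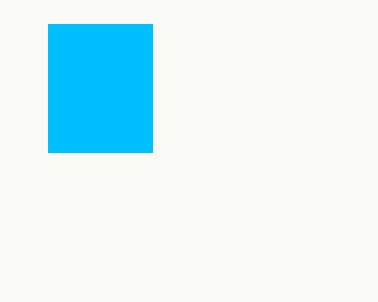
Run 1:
x0 = 48, y0 = 24, x1 = 152, y1 = 152, fill = 'deepskyblue'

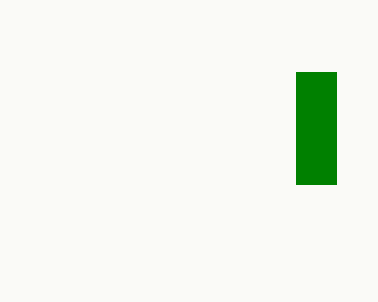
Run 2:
x0 = 296; y0 = 72; x1 = 336; y1 = 184; fill = 'green'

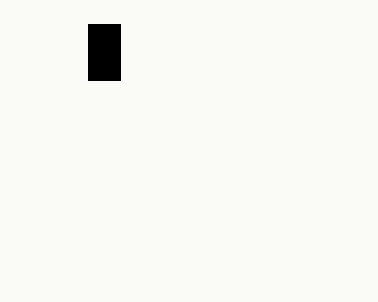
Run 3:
x0 = 88
y0 = 24
x1 = 120
y1 = 80
fill = 'black'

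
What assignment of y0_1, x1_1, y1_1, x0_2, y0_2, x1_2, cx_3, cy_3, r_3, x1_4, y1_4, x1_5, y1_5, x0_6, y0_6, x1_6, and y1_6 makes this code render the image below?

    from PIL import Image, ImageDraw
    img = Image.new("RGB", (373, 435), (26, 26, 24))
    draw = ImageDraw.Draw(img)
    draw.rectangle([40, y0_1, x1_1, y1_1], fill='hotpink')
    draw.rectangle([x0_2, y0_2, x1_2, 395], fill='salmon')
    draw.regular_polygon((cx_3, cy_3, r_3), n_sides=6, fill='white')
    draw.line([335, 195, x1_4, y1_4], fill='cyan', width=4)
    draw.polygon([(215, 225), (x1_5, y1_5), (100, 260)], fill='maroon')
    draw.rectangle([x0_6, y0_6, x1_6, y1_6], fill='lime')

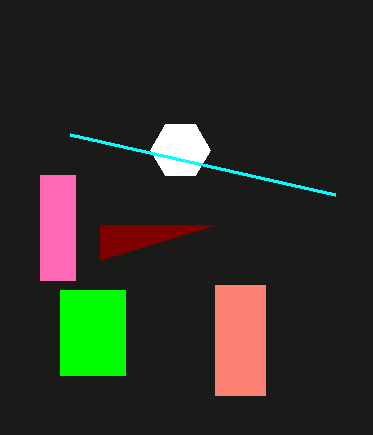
y0_1 = 175, x1_1 = 75, y1_1 = 280, x0_2 = 215, y0_2 = 285, x1_2 = 265, cx_3 = 180, cy_3 = 150, r_3 = 30, x1_4 = 70, y1_4 = 135, x1_5 = 100, y1_5 = 225, x0_6 = 60, y0_6 = 290, x1_6 = 125, y1_6 = 375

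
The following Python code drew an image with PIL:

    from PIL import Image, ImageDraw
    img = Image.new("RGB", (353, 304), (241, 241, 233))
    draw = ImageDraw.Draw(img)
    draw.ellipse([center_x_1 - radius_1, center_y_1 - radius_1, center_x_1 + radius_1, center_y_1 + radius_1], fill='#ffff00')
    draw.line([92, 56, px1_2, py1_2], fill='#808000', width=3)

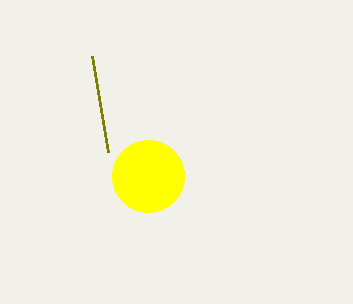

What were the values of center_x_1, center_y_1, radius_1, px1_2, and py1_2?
center_x_1 = 148, center_y_1 = 176, radius_1 = 36, px1_2 = 108, py1_2 = 152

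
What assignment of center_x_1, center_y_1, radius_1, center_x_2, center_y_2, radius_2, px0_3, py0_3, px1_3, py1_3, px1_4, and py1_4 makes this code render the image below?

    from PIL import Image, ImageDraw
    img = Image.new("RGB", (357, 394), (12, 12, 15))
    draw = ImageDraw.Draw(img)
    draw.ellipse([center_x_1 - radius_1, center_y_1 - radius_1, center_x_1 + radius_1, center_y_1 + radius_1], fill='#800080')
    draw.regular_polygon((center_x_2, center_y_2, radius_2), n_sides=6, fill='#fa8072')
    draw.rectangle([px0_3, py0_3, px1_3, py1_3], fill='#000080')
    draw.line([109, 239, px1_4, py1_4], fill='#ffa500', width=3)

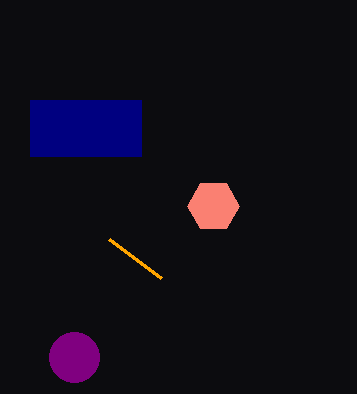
center_x_1 = 74; center_y_1 = 357; radius_1 = 25; center_x_2 = 213; center_y_2 = 206; radius_2 = 26; px0_3 = 30; py0_3 = 100; px1_3 = 141; py1_3 = 156; px1_4 = 161; py1_4 = 278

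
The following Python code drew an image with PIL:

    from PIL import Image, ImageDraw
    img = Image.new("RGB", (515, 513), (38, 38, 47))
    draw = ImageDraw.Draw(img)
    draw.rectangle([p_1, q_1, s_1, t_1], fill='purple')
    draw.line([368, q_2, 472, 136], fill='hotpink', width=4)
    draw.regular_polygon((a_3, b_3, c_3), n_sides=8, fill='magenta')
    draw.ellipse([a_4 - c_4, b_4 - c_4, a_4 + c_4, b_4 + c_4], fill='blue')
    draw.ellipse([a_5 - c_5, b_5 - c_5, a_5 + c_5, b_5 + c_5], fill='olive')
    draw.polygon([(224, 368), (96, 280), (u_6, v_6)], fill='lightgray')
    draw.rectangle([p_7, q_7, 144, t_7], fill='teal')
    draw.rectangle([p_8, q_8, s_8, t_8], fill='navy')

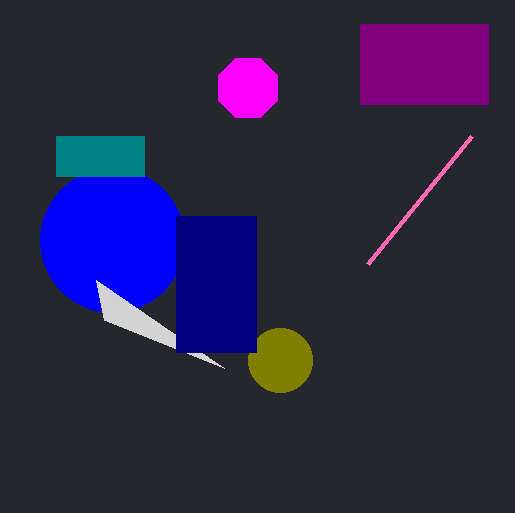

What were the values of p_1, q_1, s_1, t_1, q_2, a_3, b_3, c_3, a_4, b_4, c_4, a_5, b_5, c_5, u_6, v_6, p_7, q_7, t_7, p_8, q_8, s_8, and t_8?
p_1 = 360
q_1 = 24
s_1 = 488
t_1 = 104
q_2 = 264
a_3 = 248
b_3 = 88
c_3 = 32
a_4 = 112
b_4 = 240
c_4 = 72
a_5 = 280
b_5 = 360
c_5 = 32
u_6 = 104
v_6 = 320
p_7 = 56
q_7 = 136
t_7 = 176
p_8 = 176
q_8 = 216
s_8 = 256
t_8 = 352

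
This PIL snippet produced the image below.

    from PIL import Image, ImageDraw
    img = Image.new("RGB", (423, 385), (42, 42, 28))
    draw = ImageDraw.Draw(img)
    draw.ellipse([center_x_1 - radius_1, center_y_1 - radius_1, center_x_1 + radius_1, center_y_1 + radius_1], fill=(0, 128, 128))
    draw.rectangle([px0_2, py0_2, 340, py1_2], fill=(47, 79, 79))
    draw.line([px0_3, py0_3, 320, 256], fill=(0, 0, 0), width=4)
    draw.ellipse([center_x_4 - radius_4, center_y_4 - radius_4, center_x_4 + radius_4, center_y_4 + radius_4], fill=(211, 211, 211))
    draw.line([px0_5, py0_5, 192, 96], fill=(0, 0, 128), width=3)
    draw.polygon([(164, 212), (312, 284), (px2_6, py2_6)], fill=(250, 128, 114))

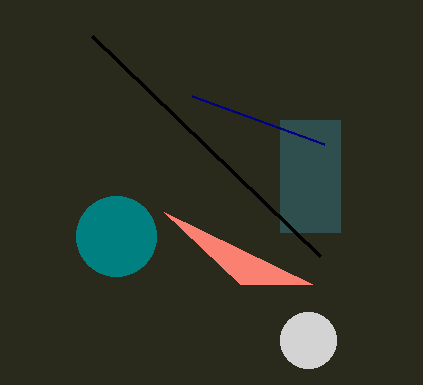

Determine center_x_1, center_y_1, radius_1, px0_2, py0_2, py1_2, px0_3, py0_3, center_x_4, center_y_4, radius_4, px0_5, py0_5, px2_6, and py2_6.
center_x_1 = 116, center_y_1 = 236, radius_1 = 40, px0_2 = 280, py0_2 = 120, py1_2 = 232, px0_3 = 92, py0_3 = 36, center_x_4 = 308, center_y_4 = 340, radius_4 = 28, px0_5 = 324, py0_5 = 144, px2_6 = 240, py2_6 = 284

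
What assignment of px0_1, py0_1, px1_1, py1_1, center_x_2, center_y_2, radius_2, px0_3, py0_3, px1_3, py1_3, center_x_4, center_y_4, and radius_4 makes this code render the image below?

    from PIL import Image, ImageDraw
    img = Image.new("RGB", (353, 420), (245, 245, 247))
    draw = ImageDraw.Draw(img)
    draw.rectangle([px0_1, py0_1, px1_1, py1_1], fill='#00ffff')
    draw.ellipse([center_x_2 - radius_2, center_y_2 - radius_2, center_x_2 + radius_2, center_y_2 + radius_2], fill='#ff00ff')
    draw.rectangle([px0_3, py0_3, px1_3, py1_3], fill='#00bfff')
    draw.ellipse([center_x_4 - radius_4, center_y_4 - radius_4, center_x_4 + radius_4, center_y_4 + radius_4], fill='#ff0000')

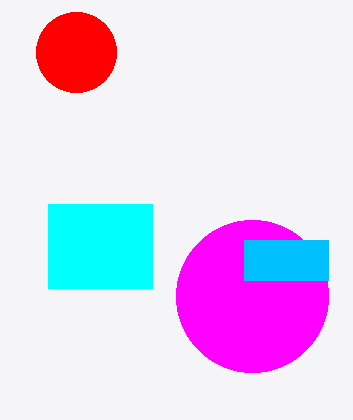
px0_1 = 48
py0_1 = 204
px1_1 = 152
py1_1 = 288
center_x_2 = 252
center_y_2 = 296
radius_2 = 76
px0_3 = 244
py0_3 = 240
px1_3 = 328
py1_3 = 280
center_x_4 = 76
center_y_4 = 52
radius_4 = 40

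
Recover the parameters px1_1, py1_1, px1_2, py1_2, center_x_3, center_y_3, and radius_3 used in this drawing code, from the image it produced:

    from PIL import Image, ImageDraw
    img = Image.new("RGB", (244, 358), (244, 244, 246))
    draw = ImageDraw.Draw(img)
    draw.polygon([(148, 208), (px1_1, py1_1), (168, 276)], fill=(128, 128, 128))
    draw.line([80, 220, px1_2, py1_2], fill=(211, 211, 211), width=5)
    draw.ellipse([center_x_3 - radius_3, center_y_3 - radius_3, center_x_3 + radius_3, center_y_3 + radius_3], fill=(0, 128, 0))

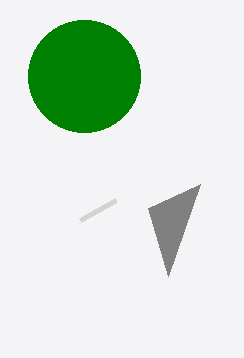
px1_1 = 200
py1_1 = 184
px1_2 = 116
py1_2 = 200
center_x_3 = 84
center_y_3 = 76
radius_3 = 56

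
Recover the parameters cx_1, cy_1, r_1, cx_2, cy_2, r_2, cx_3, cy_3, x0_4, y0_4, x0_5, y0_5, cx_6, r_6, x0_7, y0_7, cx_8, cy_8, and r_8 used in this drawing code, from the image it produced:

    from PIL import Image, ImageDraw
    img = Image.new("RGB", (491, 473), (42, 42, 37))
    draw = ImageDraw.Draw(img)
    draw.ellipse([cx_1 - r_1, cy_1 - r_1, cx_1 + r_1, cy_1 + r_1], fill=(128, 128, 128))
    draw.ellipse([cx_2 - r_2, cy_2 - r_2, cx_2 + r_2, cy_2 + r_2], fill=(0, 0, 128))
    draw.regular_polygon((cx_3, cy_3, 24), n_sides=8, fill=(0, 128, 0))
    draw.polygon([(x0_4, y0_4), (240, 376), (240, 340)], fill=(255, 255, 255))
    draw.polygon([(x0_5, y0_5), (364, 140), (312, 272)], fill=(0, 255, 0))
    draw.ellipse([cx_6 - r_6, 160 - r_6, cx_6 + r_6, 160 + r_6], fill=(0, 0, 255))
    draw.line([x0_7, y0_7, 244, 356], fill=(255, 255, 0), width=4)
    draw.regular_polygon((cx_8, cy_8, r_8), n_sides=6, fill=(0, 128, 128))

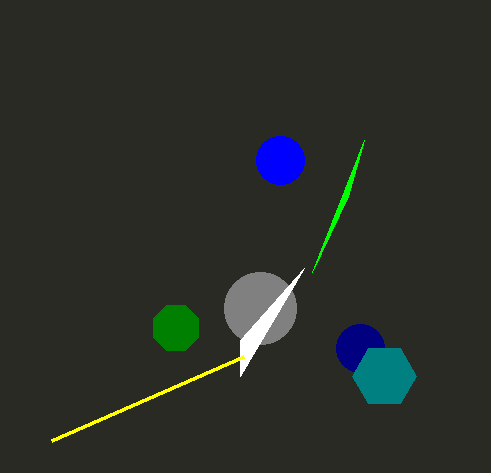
cx_1 = 260; cy_1 = 308; r_1 = 36; cx_2 = 360; cy_2 = 348; r_2 = 24; cx_3 = 176; cy_3 = 328; x0_4 = 304; y0_4 = 268; x0_5 = 348; y0_5 = 196; cx_6 = 280; r_6 = 24; x0_7 = 52; y0_7 = 440; cx_8 = 384; cy_8 = 376; r_8 = 32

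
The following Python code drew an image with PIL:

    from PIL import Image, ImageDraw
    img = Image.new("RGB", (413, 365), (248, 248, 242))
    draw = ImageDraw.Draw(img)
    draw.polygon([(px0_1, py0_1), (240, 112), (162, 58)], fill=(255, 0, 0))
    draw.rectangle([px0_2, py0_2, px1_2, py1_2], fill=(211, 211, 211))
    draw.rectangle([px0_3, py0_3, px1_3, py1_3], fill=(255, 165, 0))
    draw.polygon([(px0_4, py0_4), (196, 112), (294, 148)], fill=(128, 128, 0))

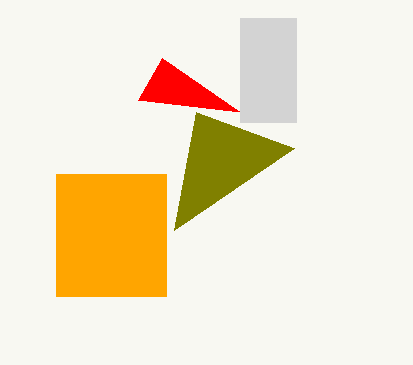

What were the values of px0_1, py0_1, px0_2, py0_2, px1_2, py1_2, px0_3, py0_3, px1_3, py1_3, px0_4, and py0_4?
px0_1 = 138
py0_1 = 100
px0_2 = 240
py0_2 = 18
px1_2 = 296
py1_2 = 122
px0_3 = 56
py0_3 = 174
px1_3 = 166
py1_3 = 296
px0_4 = 174
py0_4 = 230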